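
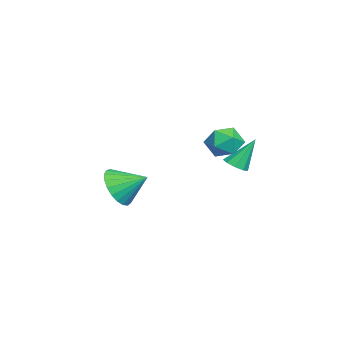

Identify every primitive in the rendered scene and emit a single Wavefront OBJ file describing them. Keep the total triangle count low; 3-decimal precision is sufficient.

v 1.823 1.644 -0.511
v 2.364 1.654 -0.411
v 1.577 2.376 0.751
v 2.264 1.959 -0.608
v 1.958 2.117 -0.759
v 1.589 2.054 -0.794
v 1.329 1.799 -0.697
v 1.301 1.472 -0.514
v 1.517 1.226 -0.329
v 1.877 1.175 -0.229
v 2.211 1.345 -0.262
v -0.814 -3.16 -2.909
v -0.172 -3.617 -2.277
v -0.626 -1.96 -2.231
v 0.084 -3.485 -2.583
v 0.186 -3.297 -2.944
v 0.114 -3.085 -3.3
v -0.118 -2.886 -3.587
v -0.471 -2.734 -3.758
v -0.883 -2.656 -3.781
v -1.283 -2.665 -3.654
v -1.602 -2.759 -3.398
v -1.785 -2.923 -3.057
v -1.8 -3.127 -2.69
v -1.645 -3.338 -2.362
v -1.346 -3.517 -2.127
v -0.955 -3.634 -2.028
v -0.54 -3.67 -2.081
v 3.716 1.686 0.785
v 4.469 1.705 1.052
v 3.371 0.975 1.808
v 4.124 0.994 2.075
v 3.683 1.66 2.078
v 3.896 2.099 1.445
v 3.944 0.581 1.415
v 4.157 1.02 0.782
v 4.61 1.022 1.441
v 4.448 1.689 1.85
v 3.392 0.991 1.01
v 3.23 1.658 1.419
f 2 1 4
f 2 4 3
f 4 1 5
f 4 5 3
f 5 1 6
f 5 6 3
f 6 1 7
f 6 7 3
f 7 1 8
f 7 8 3
f 8 1 9
f 8 9 3
f 9 1 10
f 9 10 3
f 10 1 11
f 10 11 3
f 11 1 2
f 11 2 3
f 13 12 15
f 13 15 14
f 15 12 16
f 15 16 14
f 16 12 17
f 16 17 14
f 17 12 18
f 17 18 14
f 18 12 19
f 18 19 14
f 19 12 20
f 19 20 14
f 20 12 21
f 20 21 14
f 21 12 22
f 21 22 14
f 22 12 23
f 22 23 14
f 23 12 24
f 23 24 14
f 24 12 25
f 24 25 14
f 25 12 26
f 25 26 14
f 26 12 27
f 26 27 14
f 27 12 28
f 27 28 14
f 28 12 13
f 28 13 14
f 29 40 34
f 29 34 30
f 29 30 36
f 29 36 39
f 29 39 40
f 30 34 38
f 34 40 33
f 40 39 31
f 39 36 35
f 36 30 37
f 32 38 33
f 32 33 31
f 32 31 35
f 32 35 37
f 32 37 38
f 33 38 34
f 31 33 40
f 35 31 39
f 37 35 36
f 38 37 30



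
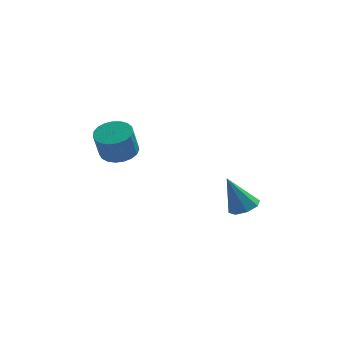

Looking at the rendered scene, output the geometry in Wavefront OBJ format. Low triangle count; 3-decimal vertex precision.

v 3.385 -3.756 -2.045
v 3.763 -3.122 -1.915
v 2.615 -3.644 -0.355
v 3.25 -3.027 -2.155
v 2.816 -3.359 -2.33
v 2.716 -3.925 -2.338
v 3.007 -4.391 -2.175
v 3.52 -4.486 -1.935
v 3.954 -4.153 -1.759
v 4.054 -3.588 -1.751
v -2.153 -1.384 0.015
v -1.349 -1.788 0.03
v -1.583 -2.201 1.4
v -2.387 -1.796 1.385
v -1.265 -1.443 0.149
v -1.499 -1.856 1.519
v -1.334 -1.088 0.244
v -1.568 -1.501 1.614
v -1.545 -0.784 0.299
v -1.779 -1.197 1.67
v -1.862 -0.583 0.306
v -2.095 -0.996 1.676
v -2.228 -0.521 0.262
v -2.462 -0.934 1.632
v -2.581 -0.608 0.175
v -2.815 -1.021 1.546
v -2.861 -0.83 0.061
v -3.095 -1.243 1.431
v -3.018 -1.146 -0.061
v -3.252 -1.559 1.309
v -3.026 -1.504 -0.17
v -3.259 -1.917 1.2
v -2.882 -1.841 -0.247
v -3.116 -2.254 1.123
v -2.613 -2.099 -0.279
v -2.847 -2.512 1.091
v -2.264 -2.233 -0.26
v -2.498 -2.646 1.11
v -1.896 -2.22 -0.193
v -2.13 -2.633 1.177
v -1.572 -2.063 -0.091
v -1.806 -2.476 1.279
f 2 1 4
f 2 4 3
f 4 1 5
f 4 5 3
f 5 1 6
f 5 6 3
f 6 1 7
f 6 7 3
f 7 1 8
f 7 8 3
f 8 1 9
f 8 9 3
f 9 1 10
f 9 10 3
f 10 1 2
f 10 2 3
f 12 11 15
f 12 15 13
f 13 15 16
f 13 16 14
f 15 11 17
f 15 17 16
f 16 17 18
f 16 18 14
f 17 11 19
f 17 19 18
f 18 19 20
f 18 20 14
f 19 11 21
f 19 21 20
f 20 21 22
f 20 22 14
f 21 11 23
f 21 23 22
f 22 23 24
f 22 24 14
f 23 11 25
f 23 25 24
f 24 25 26
f 24 26 14
f 25 11 27
f 25 27 26
f 26 27 28
f 26 28 14
f 27 11 29
f 27 29 28
f 28 29 30
f 28 30 14
f 29 11 31
f 29 31 30
f 30 31 32
f 30 32 14
f 31 11 33
f 31 33 32
f 32 33 34
f 32 34 14
f 33 11 35
f 33 35 34
f 34 35 36
f 34 36 14
f 35 11 37
f 35 37 36
f 36 37 38
f 36 38 14
f 37 11 39
f 37 39 38
f 38 39 40
f 38 40 14
f 39 11 41
f 39 41 40
f 40 41 42
f 40 42 14
f 41 11 12
f 41 12 42
f 42 12 13
f 42 13 14



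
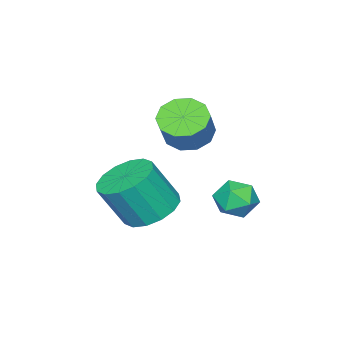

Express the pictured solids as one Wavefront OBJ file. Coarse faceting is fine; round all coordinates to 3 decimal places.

v 3.655 -0.832 -2.393
v 4.463 -1.363 -2.917
v 5.113 -2 -1.272
v 4.305 -1.468 -0.747
v 4.676 -0.848 -2.802
v 5.326 -1.484 -1.157
v 4.616 -0.328 -2.577
v 5.265 -0.965 -0.932
v 4.298 0.056 -2.303
v 4.948 -0.58 -0.658
v 3.808 0.203 -2.053
v 4.458 -0.433 -0.407
v 3.277 0.073 -1.894
v 3.927 -0.564 -0.248
v 2.847 -0.3 -1.868
v 3.497 -0.937 -0.223
v 2.634 -0.816 -1.983
v 3.284 -1.452 -0.338
v 2.695 -1.335 -2.208
v 3.344 -1.972 -0.563
v 3.012 -1.72 -2.482
v 3.662 -2.356 -0.837
v 3.502 -1.867 -2.733
v 4.152 -2.503 -1.087
v 4.033 -1.736 -2.892
v 4.683 -2.373 -1.246
v 2.395 -0.232 0.963
v 2.811 0.411 0.472
v 3.581 0.735 1.545
v 3.165 0.092 2.037
v 2.364 0.645 0.721
v 3.134 0.968 1.795
v 1.93 0.544 1.064
v 2.7 0.867 2.137
v 1.673 0.147 1.368
v 2.443 0.47 2.441
v 1.692 -0.395 1.517
v 2.462 -0.072 2.591
v 1.979 -0.875 1.455
v 2.749 -0.551 2.528
v 2.426 -1.108 1.205
v 3.196 -0.785 2.279
v 2.86 -1.007 0.863
v 3.63 -0.684 1.936
v 3.117 -0.61 0.559
v 3.887 -0.287 1.632
v 3.098 -0.068 0.409
v 3.868 0.255 1.483
v 2.146 2.488 -1.645
v 2.818 2.299 -2.133
v 2.462 1.441 -0.807
v 3.134 1.252 -1.295
v 3.131 1.968 -0.833
v 2.935 2.615 -1.351
v 2.345 1.125 -1.589
v 2.149 1.772 -2.107
v 2.941 1.457 -2.099
v 3.426 1.978 -1.632
v 1.854 1.762 -1.308
v 2.339 2.283 -0.841
f 2 1 5
f 2 5 3
f 3 5 6
f 3 6 4
f 5 1 7
f 5 7 6
f 6 7 8
f 6 8 4
f 7 1 9
f 7 9 8
f 8 9 10
f 8 10 4
f 9 1 11
f 9 11 10
f 10 11 12
f 10 12 4
f 11 1 13
f 11 13 12
f 12 13 14
f 12 14 4
f 13 1 15
f 13 15 14
f 14 15 16
f 14 16 4
f 15 1 17
f 15 17 16
f 16 17 18
f 16 18 4
f 17 1 19
f 17 19 18
f 18 19 20
f 18 20 4
f 19 1 21
f 19 21 20
f 20 21 22
f 20 22 4
f 21 1 23
f 21 23 22
f 22 23 24
f 22 24 4
f 23 1 25
f 23 25 24
f 24 25 26
f 24 26 4
f 25 1 2
f 25 2 26
f 26 2 3
f 26 3 4
f 28 27 31
f 28 31 29
f 29 31 32
f 29 32 30
f 31 27 33
f 31 33 32
f 32 33 34
f 32 34 30
f 33 27 35
f 33 35 34
f 34 35 36
f 34 36 30
f 35 27 37
f 35 37 36
f 36 37 38
f 36 38 30
f 37 27 39
f 37 39 38
f 38 39 40
f 38 40 30
f 39 27 41
f 39 41 40
f 40 41 42
f 40 42 30
f 41 27 43
f 41 43 42
f 42 43 44
f 42 44 30
f 43 27 45
f 43 45 44
f 44 45 46
f 44 46 30
f 45 27 47
f 45 47 46
f 46 47 48
f 46 48 30
f 47 27 28
f 47 28 48
f 48 28 29
f 48 29 30
f 49 60 54
f 49 54 50
f 49 50 56
f 49 56 59
f 49 59 60
f 50 54 58
f 54 60 53
f 60 59 51
f 59 56 55
f 56 50 57
f 52 58 53
f 52 53 51
f 52 51 55
f 52 55 57
f 52 57 58
f 53 58 54
f 51 53 60
f 55 51 59
f 57 55 56
f 58 57 50



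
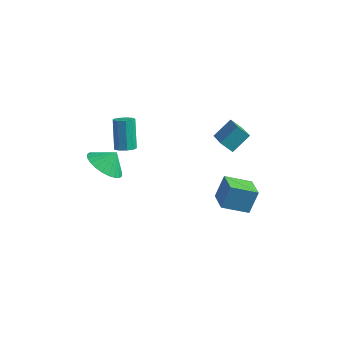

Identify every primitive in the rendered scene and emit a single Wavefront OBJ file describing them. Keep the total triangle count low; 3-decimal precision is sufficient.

v 2.578 0.773 -3.232
v 2.797 1.399 -2.033
v 3.808 1.483 -3.827
v 4.027 2.109 -2.628
v 3.373 -0.269 -2.832
v 3.592 0.357 -1.633
v 4.603 0.441 -3.427
v 4.822 1.067 -2.228
v -2.532 0.932 -1.56
v -2.226 0.55 -1.231
v -2.721 1.426 0.249
v -3.028 1.808 -0.08
v -1.991 0.861 -1.337
v -2.487 1.736 0.144
v -2.009 1.205 -1.546
v -2.505 2.081 -0.066
v -2.272 1.422 -1.763
v -2.768 2.297 -0.282
v -2.657 1.409 -1.884
v -3.153 2.285 -0.404
v -2.983 1.174 -1.854
v -3.479 2.049 -0.374
v -3.098 0.825 -1.686
v -3.594 1.701 -0.206
v -2.949 0.527 -1.46
v -3.444 1.402 0.021
v -2.604 0.418 -1.28
v -3.1 1.294 0.2
v 2.232 2.153 -0.181
v 2.762 3.078 0.581
v 1.407 3.18 -0.854
v 1.937 4.105 -0.093
v 2.863 2.275 -0.767
v 3.393 3.2 -0.006
v 2.038 3.302 -1.441
v 2.568 4.227 -0.679
v -1.863 -2.622 0.647
v -0.893 -2.906 0.295
v -1.437 -2.118 1.413
v -0.951 -2.546 0.092
v -1.148 -2.198 -0.028
v -1.454 -1.914 -0.044
v -1.822 -1.738 0.045
v -2.197 -1.697 0.225
v -2.52 -1.796 0.47
v -2.743 -2.021 0.742
v -2.832 -2.337 0.999
v -2.774 -2.697 1.203
v -2.577 -3.045 1.322
v -2.271 -3.329 1.339
v -1.903 -3.505 1.25
v -1.529 -3.546 1.069
v -1.205 -3.447 0.825
v -0.982 -3.222 0.553
f 2 4 1
f 5 2 1
f 1 4 3
f 3 5 1
f 2 8 4
f 6 2 5
f 6 8 2
f 4 8 3
f 7 5 3
f 3 8 7
f 7 6 5
f 8 6 7
f 10 9 13
f 10 13 11
f 11 13 14
f 11 14 12
f 13 9 15
f 13 15 14
f 14 15 16
f 14 16 12
f 15 9 17
f 15 17 16
f 16 17 18
f 16 18 12
f 17 9 19
f 17 19 18
f 18 19 20
f 18 20 12
f 19 9 21
f 19 21 20
f 20 21 22
f 20 22 12
f 21 9 23
f 21 23 22
f 22 23 24
f 22 24 12
f 23 9 25
f 23 25 24
f 24 25 26
f 24 26 12
f 25 9 27
f 25 27 26
f 26 27 28
f 26 28 12
f 27 9 10
f 27 10 28
f 28 10 11
f 28 11 12
f 30 32 29
f 33 30 29
f 29 32 31
f 31 33 29
f 30 36 32
f 34 30 33
f 34 36 30
f 32 36 31
f 35 33 31
f 31 36 35
f 35 34 33
f 36 34 35
f 38 37 40
f 38 40 39
f 40 37 41
f 40 41 39
f 41 37 42
f 41 42 39
f 42 37 43
f 42 43 39
f 43 37 44
f 43 44 39
f 44 37 45
f 44 45 39
f 45 37 46
f 45 46 39
f 46 37 47
f 46 47 39
f 47 37 48
f 47 48 39
f 48 37 49
f 48 49 39
f 49 37 50
f 49 50 39
f 50 37 51
f 50 51 39
f 51 37 52
f 51 52 39
f 52 37 53
f 52 53 39
f 53 37 54
f 53 54 39
f 54 37 38
f 54 38 39



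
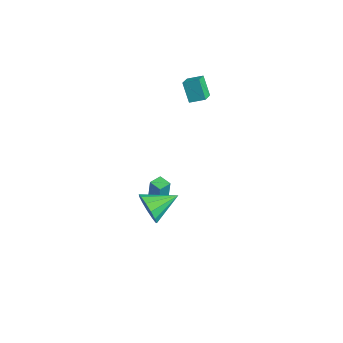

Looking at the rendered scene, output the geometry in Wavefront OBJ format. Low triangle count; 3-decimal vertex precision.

v -2.154 3.6 2.789
v -2.904 3.63 3.983
v -1.603 4.341 3.116
v -2.353 4.371 4.31
v -1.387 2.809 3.29
v -2.137 2.839 4.484
v -0.836 3.55 3.617
v -1.586 3.58 4.811
v -1.778 0.311 -4.357
v -1.571 0.32 -2.851
v -1.952 1.102 -4.337
v -1.744 1.111 -2.832
v -0.976 0.489 -4.468
v -0.768 0.498 -2.963
v -1.149 1.28 -4.449
v -0.942 1.289 -2.943
v 3.365 -2.807 0.2
v 3.862 -2.618 -0.694
v 3.635 -1.053 0.72
v 3.297 -2.502 -0.792
v 2.752 -2.483 -0.576
v 2.403 -2.567 -0.113
v 2.359 -2.727 0.449
v 2.634 -2.912 0.932
v 3.142 -3.065 1.182
v 3.72 -3.135 1.121
v 4.186 -3.102 0.766
v 4.391 -2.975 0.232
v 4.271 -2.794 -0.312
f 2 4 1
f 5 2 1
f 1 4 3
f 3 5 1
f 2 8 4
f 6 2 5
f 6 8 2
f 4 8 3
f 7 5 3
f 3 8 7
f 7 6 5
f 8 6 7
f 10 12 9
f 13 10 9
f 9 12 11
f 11 13 9
f 10 16 12
f 14 10 13
f 14 16 10
f 12 16 11
f 15 13 11
f 11 16 15
f 15 14 13
f 16 14 15
f 18 17 20
f 18 20 19
f 20 17 21
f 20 21 19
f 21 17 22
f 21 22 19
f 22 17 23
f 22 23 19
f 23 17 24
f 23 24 19
f 24 17 25
f 24 25 19
f 25 17 26
f 25 26 19
f 26 17 27
f 26 27 19
f 27 17 28
f 27 28 19
f 28 17 29
f 28 29 19
f 29 17 18
f 29 18 19



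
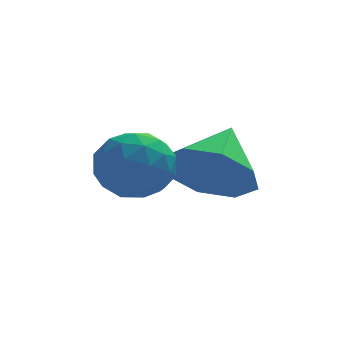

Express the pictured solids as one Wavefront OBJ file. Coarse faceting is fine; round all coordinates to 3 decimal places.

v 2.477 1.726 -0.602
v 3.047 2.062 -1.455
v 3.063 2.874 0.242
v 2.301 2.414 -1.415
v 1.657 2.364 -0.899
v 1.494 1.94 -0.209
v 1.906 1.391 0.252
v 2.652 1.038 0.212
v 3.296 1.089 -0.304
v 3.459 1.512 -0.995
v 0.351 1.331 0.493
v 1.203 1.204 0.768
v 0.597 0.476 -0.668
v 1.449 0.349 -0.393
v 0.765 -0.009 0.077
v 0.613 0.52 0.795
v 1.187 1.16 -0.695
v 1.035 1.689 0.023
v 1.72 1.098 0.033
v 1.459 0.376 0.51
v 0.341 1.304 -0.41
v 0.08 0.582 0.067
v 0.755 1.343 0.732
v 1.045 0.337 -0.632
v 0.642 0.127 -0.356
v 1.143 0.052 -0.195
v 0.408 0.941 0.748
v 0.909 0.866 0.91
v 0.652 0.153 0.504
v 0.891 0.814 -0.81
v 1.392 0.739 -0.648
v 0.657 1.628 0.295
v 1.158 1.553 0.456
v 1.148 1.527 -0.404
v 1.56 1.206 0.462
v 1.705 0.703 -0.221
v 1.551 1.18 -0.398
v 1.462 1.491 0.024
v 1.407 0.781 0.742
v 1.551 0.278 0.06
v 1.149 0.068 0.337
v 1.06 0.379 0.758
v 1.711 0.719 0.311
v 0.249 1.402 0.04
v 0.393 0.899 -0.642
v 0.74 1.301 -0.658
v 0.651 1.612 -0.237
v 0.095 0.977 0.321
v 0.24 0.474 -0.362
v 0.338 0.189 0.076
v 0.249 0.5 0.498
v 0.089 0.961 -0.211
f 2 1 4
f 2 4 3
f 4 1 5
f 4 5 3
f 5 1 6
f 5 6 3
f 6 1 7
f 6 7 3
f 7 1 8
f 7 8 3
f 8 1 9
f 8 9 3
f 9 1 10
f 9 10 3
f 10 1 2
f 10 2 3
f 11 48 27
f 48 22 51
f 27 51 16
f 48 51 27
f 11 27 23
f 27 16 28
f 23 28 12
f 27 28 23
f 11 23 32
f 23 12 33
f 32 33 18
f 23 33 32
f 11 32 44
f 32 18 47
f 44 47 21
f 32 47 44
f 11 44 48
f 44 21 52
f 48 52 22
f 44 52 48
f 12 28 39
f 28 16 42
f 39 42 20
f 28 42 39
f 16 51 29
f 51 22 50
f 29 50 15
f 51 50 29
f 22 52 49
f 52 21 45
f 49 45 13
f 52 45 49
f 21 47 46
f 47 18 34
f 46 34 17
f 47 34 46
f 18 33 38
f 33 12 35
f 38 35 19
f 33 35 38
f 14 40 26
f 40 20 41
f 26 41 15
f 40 41 26
f 14 26 24
f 26 15 25
f 24 25 13
f 26 25 24
f 14 24 31
f 24 13 30
f 31 30 17
f 24 30 31
f 14 31 36
f 31 17 37
f 36 37 19
f 31 37 36
f 14 36 40
f 36 19 43
f 40 43 20
f 36 43 40
f 15 41 29
f 41 20 42
f 29 42 16
f 41 42 29
f 13 25 49
f 25 15 50
f 49 50 22
f 25 50 49
f 17 30 46
f 30 13 45
f 46 45 21
f 30 45 46
f 19 37 38
f 37 17 34
f 38 34 18
f 37 34 38
f 20 43 39
f 43 19 35
f 39 35 12
f 43 35 39



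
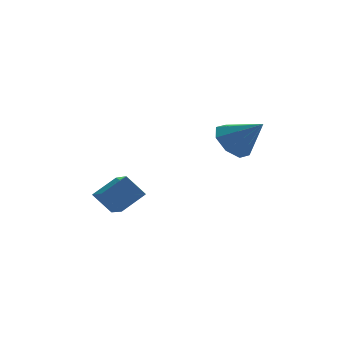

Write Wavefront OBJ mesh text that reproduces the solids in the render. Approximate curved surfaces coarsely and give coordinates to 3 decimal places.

v -2.094 0.094 -1.743
v -1.758 -1.19 -1.111
v -1.172 0.642 -1.121
v -0.836 -0.642 -0.489
v -1.384 -0.138 -2.591
v -1.048 -1.422 -1.959
v -0.462 0.41 -1.969
v -0.126 -0.874 -1.337
v 3.086 -0.92 1.332
v 3.759 -0.43 0.941
v 4.134 -1.5 2.408
v 3.429 -0.075 1.452
v 2.899 -0.216 1.893
v 2.478 -0.769 2.005
v 2.413 -1.411 1.723
v 2.743 -1.765 1.211
v 3.273 -1.625 0.77
v 3.694 -1.071 0.658
f 2 4 1
f 5 2 1
f 1 4 3
f 3 5 1
f 2 8 4
f 6 2 5
f 6 8 2
f 4 8 3
f 7 5 3
f 3 8 7
f 7 6 5
f 8 6 7
f 10 9 12
f 10 12 11
f 12 9 13
f 12 13 11
f 13 9 14
f 13 14 11
f 14 9 15
f 14 15 11
f 15 9 16
f 15 16 11
f 16 9 17
f 16 17 11
f 17 9 18
f 17 18 11
f 18 9 10
f 18 10 11



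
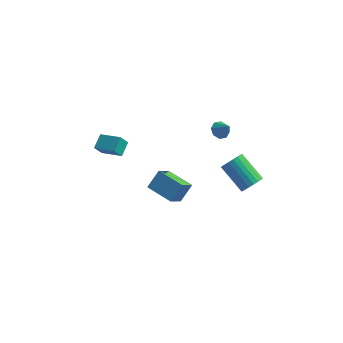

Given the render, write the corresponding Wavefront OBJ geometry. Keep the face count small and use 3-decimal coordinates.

v 4.173 -0.182 -4.233
v 4.709 0.166 -3.821
v 3.282 1.05 -2.715
v 2.747 0.702 -3.127
v 4.658 0.375 -4.053
v 3.231 1.259 -2.947
v 4.524 0.487 -4.316
v 3.097 1.371 -3.21
v 4.329 0.484 -4.565
v 2.902 1.368 -3.459
v 4.107 0.365 -4.756
v 2.68 1.249 -3.65
v 3.897 0.152 -4.857
v 2.47 1.036 -3.751
v 3.734 -0.119 -4.85
v 2.308 0.765 -3.744
v 3.648 -0.401 -4.736
v 2.221 0.483 -3.631
v 3.652 -0.645 -4.536
v 2.225 0.239 -3.43
v 3.746 -0.809 -4.283
v 2.32 0.075 -3.177
v 3.915 -0.865 -4.021
v 2.488 0.02 -2.915
v 4.128 -0.802 -3.796
v 2.701 0.082 -2.69
v 4.349 -0.633 -3.646
v 2.922 0.252 -2.541
v 4.539 -0.385 -3.598
v 3.112 0.499 -2.493
v 4.667 -0.103 -3.66
v 3.24 0.782 -2.554
v -1.146 -3.561 -2.26
v -0.674 -2.819 -1.357
v -0.818 -2.541 -3.267
v -0.347 -1.8 -2.364
v 0.367 -4.26 -2.476
v 0.838 -3.519 -1.573
v 0.694 -3.241 -3.483
v 1.166 -2.499 -2.58
v -4.84 -1.449 -1.629
v -3.519 -1.877 -1.149
v -4.713 -0.561 -1.189
v -3.391 -0.989 -0.708
v -4.489 -1.151 -2.332
v -3.167 -1.579 -1.851
v -4.361 -0.263 -1.891
v -3.04 -0.691 -1.411
v 1.933 1.189 -0.874
v 2.432 1.408 -1.148
v 2.547 0.851 -0.026
v 2.226 1.724 -0.873
v 1.849 1.727 -0.598
v 1.521 1.415 -0.485
v 1.434 0.97 -0.599
v 1.639 0.654 -0.874
v 2.017 0.651 -1.149
v 2.345 0.963 -1.263
f 2 1 5
f 2 5 3
f 3 5 6
f 3 6 4
f 5 1 7
f 5 7 6
f 6 7 8
f 6 8 4
f 7 1 9
f 7 9 8
f 8 9 10
f 8 10 4
f 9 1 11
f 9 11 10
f 10 11 12
f 10 12 4
f 11 1 13
f 11 13 12
f 12 13 14
f 12 14 4
f 13 1 15
f 13 15 14
f 14 15 16
f 14 16 4
f 15 1 17
f 15 17 16
f 16 17 18
f 16 18 4
f 17 1 19
f 17 19 18
f 18 19 20
f 18 20 4
f 19 1 21
f 19 21 20
f 20 21 22
f 20 22 4
f 21 1 23
f 21 23 22
f 22 23 24
f 22 24 4
f 23 1 25
f 23 25 24
f 24 25 26
f 24 26 4
f 25 1 27
f 25 27 26
f 26 27 28
f 26 28 4
f 27 1 29
f 27 29 28
f 28 29 30
f 28 30 4
f 29 1 31
f 29 31 30
f 30 31 32
f 30 32 4
f 31 1 2
f 31 2 32
f 32 2 3
f 32 3 4
f 34 36 33
f 37 34 33
f 33 36 35
f 35 37 33
f 34 40 36
f 38 34 37
f 38 40 34
f 36 40 35
f 39 37 35
f 35 40 39
f 39 38 37
f 40 38 39
f 42 44 41
f 45 42 41
f 41 44 43
f 43 45 41
f 42 48 44
f 46 42 45
f 46 48 42
f 44 48 43
f 47 45 43
f 43 48 47
f 47 46 45
f 48 46 47
f 50 49 52
f 50 52 51
f 52 49 53
f 52 53 51
f 53 49 54
f 53 54 51
f 54 49 55
f 54 55 51
f 55 49 56
f 55 56 51
f 56 49 57
f 56 57 51
f 57 49 58
f 57 58 51
f 58 49 50
f 58 50 51



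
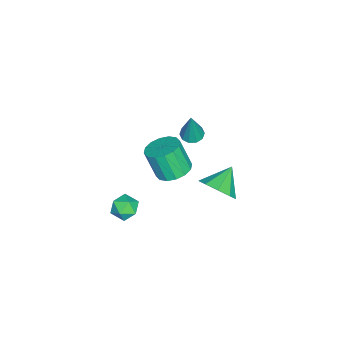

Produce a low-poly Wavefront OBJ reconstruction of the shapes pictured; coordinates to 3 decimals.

v -3.295 -0.509 1.858
v -2.696 -0.503 1.698
v -2.805 -0.431 3.702
v -2.817 -0.14 1.715
v -3.121 0.082 1.787
v -3.492 0.079 1.885
v -3.787 -0.149 1.973
v -3.894 -0.515 2.017
v -3.772 -0.878 2
v -3.468 -1.1 1.929
v -3.098 -1.096 1.83
v -2.803 -0.868 1.742
v -1.929 -3.056 -4.474
v -1.191 -3.437 -4.457
v -2.309 -3.743 -3.383
v -1.571 -4.124 -3.366
v -1.624 -3.314 -3.191
v -1.389 -2.889 -3.865
v -2.111 -4.291 -3.975
v -1.876 -3.866 -4.649
v -1.304 -4.2 -4.149
v -1.003 -3.597 -3.664
v -2.497 -3.583 -4.176
v -2.196 -2.98 -3.691
v -2.619 1.004 -1.774
v -1.933 1.234 -0.973
v -3.801 1.436 -0.886
v -2.034 1.83 -1.397
v -2.41 2.04 -1.998
v -2.883 1.765 -2.494
v -3.233 1.134 -2.653
v -3.296 0.443 -2.401
v -3.042 0.014 -1.856
v -2.59 0.049 -1.272
v -2.152 0.531 -0.924
v -3.087 -1.379 -1.347
v -2.266 -1.879 -1.475
v -2.431 -2.562 0.139
v -3.253 -2.061 0.267
v -2.122 -1.441 -1.275
v -2.287 -2.124 0.339
v -2.237 -0.987 -1.094
v -2.402 -1.67 0.52
v -2.579 -0.638 -0.981
v -2.744 -1.32 0.632
v -3.058 -0.487 -0.966
v -3.223 -1.17 0.647
v -3.545 -0.575 -1.053
v -3.71 -1.258 0.56
v -3.909 -0.878 -1.219
v -4.074 -1.561 0.395
v -4.053 -1.316 -1.419
v -4.218 -1.999 0.195
v -3.938 -1.77 -1.6
v -4.103 -2.453 0.014
v -3.596 -2.12 -1.712
v -3.761 -2.802 -0.099
v -3.117 -2.27 -1.727
v -3.282 -2.953 -0.114
v -2.63 -2.182 -1.64
v -2.795 -2.865 -0.027
f 2 1 4
f 2 4 3
f 4 1 5
f 4 5 3
f 5 1 6
f 5 6 3
f 6 1 7
f 6 7 3
f 7 1 8
f 7 8 3
f 8 1 9
f 8 9 3
f 9 1 10
f 9 10 3
f 10 1 11
f 10 11 3
f 11 1 12
f 11 12 3
f 12 1 2
f 12 2 3
f 13 24 18
f 13 18 14
f 13 14 20
f 13 20 23
f 13 23 24
f 14 18 22
f 18 24 17
f 24 23 15
f 23 20 19
f 20 14 21
f 16 22 17
f 16 17 15
f 16 15 19
f 16 19 21
f 16 21 22
f 17 22 18
f 15 17 24
f 19 15 23
f 21 19 20
f 22 21 14
f 26 25 28
f 26 28 27
f 28 25 29
f 28 29 27
f 29 25 30
f 29 30 27
f 30 25 31
f 30 31 27
f 31 25 32
f 31 32 27
f 32 25 33
f 32 33 27
f 33 25 34
f 33 34 27
f 34 25 35
f 34 35 27
f 35 25 26
f 35 26 27
f 37 36 40
f 37 40 38
f 38 40 41
f 38 41 39
f 40 36 42
f 40 42 41
f 41 42 43
f 41 43 39
f 42 36 44
f 42 44 43
f 43 44 45
f 43 45 39
f 44 36 46
f 44 46 45
f 45 46 47
f 45 47 39
f 46 36 48
f 46 48 47
f 47 48 49
f 47 49 39
f 48 36 50
f 48 50 49
f 49 50 51
f 49 51 39
f 50 36 52
f 50 52 51
f 51 52 53
f 51 53 39
f 52 36 54
f 52 54 53
f 53 54 55
f 53 55 39
f 54 36 56
f 54 56 55
f 55 56 57
f 55 57 39
f 56 36 58
f 56 58 57
f 57 58 59
f 57 59 39
f 58 36 60
f 58 60 59
f 59 60 61
f 59 61 39
f 60 36 37
f 60 37 61
f 61 37 38
f 61 38 39



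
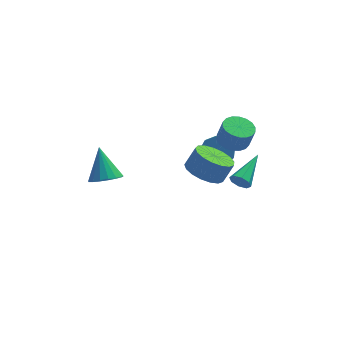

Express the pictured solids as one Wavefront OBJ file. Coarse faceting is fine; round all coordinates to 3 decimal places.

v 1.488 -3.437 0.707
v 2.041 -4.345 0.592
v 2.605 -4.132 1.617
v 2.052 -3.223 1.733
v 2.332 -3.994 0.359
v 2.896 -3.781 1.384
v 2.429 -3.516 0.205
v 2.994 -3.302 1.231
v 2.311 -3.019 0.167
v 2.876 -2.805 1.192
v 2.004 -2.618 0.252
v 2.569 -2.404 1.278
v 1.579 -2.404 0.442
v 2.144 -2.191 1.467
v 1.133 -2.427 0.692
v 1.698 -2.214 1.718
v 0.768 -2.682 0.946
v 1.333 -2.468 1.972
v 0.568 -3.109 1.145
v 1.133 -2.895 2.171
v 0.579 -3.611 1.244
v 1.143 -3.398 2.27
v 0.798 -4.074 1.22
v 1.362 -3.86 2.245
v 1.174 -4.39 1.078
v 1.739 -4.177 2.104
v 1.623 -4.488 0.852
v 2.188 -4.275 1.877
v 3.173 -4.053 0.293
v 3.493 -4.096 -0.201
v 4.327 -2.487 0.907
v 3.141 -3.817 -0.247
v 2.807 -3.677 0.023
v 2.688 -3.757 0.451
v 2.853 -4.011 0.786
v 3.205 -4.289 0.833
v 3.539 -4.429 0.563
v 3.658 -4.349 0.135
v -2.782 2.562 -4.683
v -2.219 3.207 -5.097
v -2.978 3.778 -3.057
v -2.637 3.323 -5.234
v -3.087 3.265 -5.245
v -3.468 3.046 -5.128
v -3.692 2.716 -4.908
v -3.707 2.351 -4.638
v -3.51 2.035 -4.377
v -3.146 1.839 -4.187
v -2.699 1.809 -4.111
v -2.271 1.952 -4.165
v -1.959 2.234 -4.339
v -1.837 2.592 -4.591
v -1.93 2.943 -4.865
v 3.662 0.891 -0.779
v 4.174 1.606 -0.801
v 4.451 1.444 0.377
v 3.938 0.729 0.399
v 3.825 1.752 -0.698
v 4.102 1.59 0.479
v 3.444 1.727 -0.612
v 3.721 1.565 0.565
v 3.106 1.537 -0.559
v 3.383 1.375 0.618
v 2.878 1.219 -0.549
v 3.155 1.057 0.628
v 2.805 0.836 -0.585
v 3.082 0.673 0.592
v 2.902 0.464 -0.659
v 3.179 0.301 0.518
v 3.149 0.176 -0.757
v 3.426 0.014 0.421
v 3.498 0.03 -0.859
v 3.775 -0.132 0.318
v 3.879 0.055 -0.945
v 4.156 -0.107 0.232
v 4.217 0.245 -0.998
v 4.494 0.083 0.179
v 4.445 0.563 -1.008
v 4.722 0.401 0.169
v 4.518 0.947 -0.972
v 4.795 0.784 0.205
v 4.421 1.319 -0.898
v 4.698 1.156 0.279
v 3.055 1.944 -2.49
v 3.851 1.559 -2.779
v 3.661 0.491 -1.878
v 2.865 0.876 -1.59
v 3.963 1.951 -2.29
v 3.773 0.883 -1.389
v 3.65 2.34 -1.895
v 3.46 1.272 -0.995
v 3.059 2.543 -1.779
v 2.869 1.475 -0.878
v 2.465 2.466 -1.996
v 2.276 1.398 -1.095
v 2.148 2.145 -2.444
v 1.958 1.077 -1.543
v 2.255 1.729 -2.913
v 2.065 0.661 -2.013
v 2.736 1.414 -3.185
v 2.546 0.346 -2.285
v 3.367 1.347 -3.132
v 3.177 0.279 -2.231
f 2 1 5
f 2 5 3
f 3 5 6
f 3 6 4
f 5 1 7
f 5 7 6
f 6 7 8
f 6 8 4
f 7 1 9
f 7 9 8
f 8 9 10
f 8 10 4
f 9 1 11
f 9 11 10
f 10 11 12
f 10 12 4
f 11 1 13
f 11 13 12
f 12 13 14
f 12 14 4
f 13 1 15
f 13 15 14
f 14 15 16
f 14 16 4
f 15 1 17
f 15 17 16
f 16 17 18
f 16 18 4
f 17 1 19
f 17 19 18
f 18 19 20
f 18 20 4
f 19 1 21
f 19 21 20
f 20 21 22
f 20 22 4
f 21 1 23
f 21 23 22
f 22 23 24
f 22 24 4
f 23 1 25
f 23 25 24
f 24 25 26
f 24 26 4
f 25 1 27
f 25 27 26
f 26 27 28
f 26 28 4
f 27 1 2
f 27 2 28
f 28 2 3
f 28 3 4
f 30 29 32
f 30 32 31
f 32 29 33
f 32 33 31
f 33 29 34
f 33 34 31
f 34 29 35
f 34 35 31
f 35 29 36
f 35 36 31
f 36 29 37
f 36 37 31
f 37 29 38
f 37 38 31
f 38 29 30
f 38 30 31
f 40 39 42
f 40 42 41
f 42 39 43
f 42 43 41
f 43 39 44
f 43 44 41
f 44 39 45
f 44 45 41
f 45 39 46
f 45 46 41
f 46 39 47
f 46 47 41
f 47 39 48
f 47 48 41
f 48 39 49
f 48 49 41
f 49 39 50
f 49 50 41
f 50 39 51
f 50 51 41
f 51 39 52
f 51 52 41
f 52 39 53
f 52 53 41
f 53 39 40
f 53 40 41
f 55 54 58
f 55 58 56
f 56 58 59
f 56 59 57
f 58 54 60
f 58 60 59
f 59 60 61
f 59 61 57
f 60 54 62
f 60 62 61
f 61 62 63
f 61 63 57
f 62 54 64
f 62 64 63
f 63 64 65
f 63 65 57
f 64 54 66
f 64 66 65
f 65 66 67
f 65 67 57
f 66 54 68
f 66 68 67
f 67 68 69
f 67 69 57
f 68 54 70
f 68 70 69
f 69 70 71
f 69 71 57
f 70 54 72
f 70 72 71
f 71 72 73
f 71 73 57
f 72 54 74
f 72 74 73
f 73 74 75
f 73 75 57
f 74 54 76
f 74 76 75
f 75 76 77
f 75 77 57
f 76 54 78
f 76 78 77
f 77 78 79
f 77 79 57
f 78 54 80
f 78 80 79
f 79 80 81
f 79 81 57
f 80 54 82
f 80 82 81
f 81 82 83
f 81 83 57
f 82 54 55
f 82 55 83
f 83 55 56
f 83 56 57
f 85 84 88
f 85 88 86
f 86 88 89
f 86 89 87
f 88 84 90
f 88 90 89
f 89 90 91
f 89 91 87
f 90 84 92
f 90 92 91
f 91 92 93
f 91 93 87
f 92 84 94
f 92 94 93
f 93 94 95
f 93 95 87
f 94 84 96
f 94 96 95
f 95 96 97
f 95 97 87
f 96 84 98
f 96 98 97
f 97 98 99
f 97 99 87
f 98 84 100
f 98 100 99
f 99 100 101
f 99 101 87
f 100 84 102
f 100 102 101
f 101 102 103
f 101 103 87
f 102 84 85
f 102 85 103
f 103 85 86
f 103 86 87



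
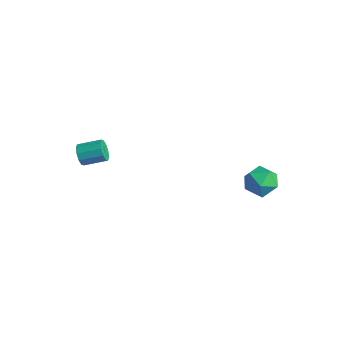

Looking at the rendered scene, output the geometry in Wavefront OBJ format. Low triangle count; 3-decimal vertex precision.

v 2.05 2.355 3.029
v 2.774 2.896 2.605
v 2.626 1.024 2.315
v 3.35 1.565 1.891
v 3.354 1.412 2.878
v 2.998 2.235 3.319
v 2.402 1.685 1.601
v 2.046 2.508 2.042
v 2.991 2.482 1.722
v 3.58 2.314 2.511
v 1.82 1.606 2.409
v 2.409 1.438 3.198
v -4.259 -4.176 2.638
v -3.88 -4.232 2.101
v -3.162 -3.239 2.504
v -3.541 -3.184 3.042
v -4.186 -3.976 2.014
v -3.468 -2.983 2.417
v -4.519 -3.797 2.166
v -3.801 -2.804 2.569
v -4.753 -3.762 2.498
v -4.035 -2.769 2.901
v -4.798 -3.886 2.884
v -4.08 -2.893 3.287
v -4.638 -4.121 3.176
v -3.92 -3.128 3.579
v -4.332 -4.377 3.263
v -3.614 -3.384 3.666
v -3.999 -4.556 3.111
v -3.281 -3.563 3.514
v -3.765 -4.591 2.779
v -3.047 -3.598 3.182
v -3.72 -4.467 2.393
v -3.002 -3.474 2.796
f 1 12 6
f 1 6 2
f 1 2 8
f 1 8 11
f 1 11 12
f 2 6 10
f 6 12 5
f 12 11 3
f 11 8 7
f 8 2 9
f 4 10 5
f 4 5 3
f 4 3 7
f 4 7 9
f 4 9 10
f 5 10 6
f 3 5 12
f 7 3 11
f 9 7 8
f 10 9 2
f 14 13 17
f 14 17 15
f 15 17 18
f 15 18 16
f 17 13 19
f 17 19 18
f 18 19 20
f 18 20 16
f 19 13 21
f 19 21 20
f 20 21 22
f 20 22 16
f 21 13 23
f 21 23 22
f 22 23 24
f 22 24 16
f 23 13 25
f 23 25 24
f 24 25 26
f 24 26 16
f 25 13 27
f 25 27 26
f 26 27 28
f 26 28 16
f 27 13 29
f 27 29 28
f 28 29 30
f 28 30 16
f 29 13 31
f 29 31 30
f 30 31 32
f 30 32 16
f 31 13 33
f 31 33 32
f 32 33 34
f 32 34 16
f 33 13 14
f 33 14 34
f 34 14 15
f 34 15 16



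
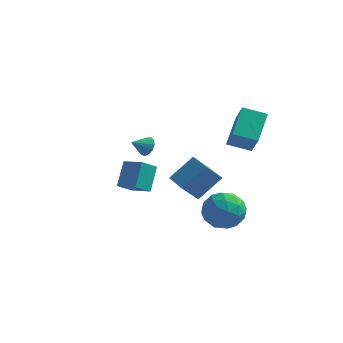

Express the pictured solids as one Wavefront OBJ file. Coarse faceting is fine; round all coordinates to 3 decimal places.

v 1.238 -1.625 -0.382
v 0.617 -2.22 0.579
v 2.107 -0.651 0.783
v 1.486 -1.246 1.744
v 2.314 -2.654 -0.324
v 1.693 -3.249 0.637
v 3.183 -1.68 0.841
v 2.562 -2.275 1.802
v 2.147 1.633 1.322
v 2.07 3.221 2.435
v 3.394 1.97 0.929
v 3.316 3.558 2.041
v 2.804 0.742 2.639
v 2.726 2.33 3.751
v 4.05 1.079 2.245
v 3.973 2.667 3.358
v -1.933 1.015 0.633
v -1.575 1.093 1.145
v -2.527 0.365 1.147
v -1.83 1.34 1.163
v -2.117 1.483 1.012
v -2.346 1.478 0.741
v -2.444 1.326 0.436
v -2.38 1.076 0.193
v -2.173 0.806 0.09
v -1.891 0.602 0.159
v -1.622 0.53 0.379
v -1.451 0.612 0.679
v -1.434 0.822 0.965
v 2.199 2.097 -2.704
v 2.814 1.171 -2.152
v 1.766 0.889 -4.248
v 2.381 -0.037 -3.696
v 1.311 0.371 -3.217
v 1.579 1.117 -2.262
v 3.001 0.943 -4.138
v 3.269 1.689 -3.183
v 3.309 0.458 -3.038
v 2.265 0.104 -2.469
v 2.315 1.956 -3.931
v 1.271 1.602 -3.362
v 2.544 1.74 -2.292
v 2.036 0.32 -4.108
v 1.407 0.56 -3.826
v 1.768 0.015 -3.501
v 1.819 1.708 -2.357
v 2.18 1.164 -2.033
v 1.297 0.694 -2.659
v 2.4 0.896 -4.367
v 2.761 0.352 -4.043
v 2.812 2.045 -2.899
v 3.173 1.5 -2.574
v 3.283 1.366 -3.741
v 3.197 0.776 -2.489
v 2.942 0.067 -3.396
v 3.307 0.642 -3.656
v 3.464 1.081 -3.095
v 2.583 0.569 -2.154
v 2.329 -0.141 -3.062
v 1.7 0.098 -2.78
v 1.857 0.537 -2.219
v 2.874 0.149 -2.675
v 2.251 2.201 -3.338
v 1.997 1.491 -4.246
v 2.723 1.523 -4.181
v 2.88 1.962 -3.62
v 1.638 1.993 -3.004
v 1.383 1.284 -3.911
v 1.116 0.979 -3.305
v 1.273 1.418 -2.744
v 1.706 1.911 -3.725
v -4.386 2.691 -3.733
v -4.467 3.789 -2.437
v -3.91 3.58 -4.455
v -3.992 4.677 -3.16
v -3.168 2.343 -3.36
v -3.25 3.44 -2.065
v -2.693 3.231 -4.083
v -2.774 4.329 -2.787
f 2 4 1
f 5 2 1
f 1 4 3
f 3 5 1
f 2 8 4
f 6 2 5
f 6 8 2
f 4 8 3
f 7 5 3
f 3 8 7
f 7 6 5
f 8 6 7
f 10 12 9
f 13 10 9
f 9 12 11
f 11 13 9
f 10 16 12
f 14 10 13
f 14 16 10
f 12 16 11
f 15 13 11
f 11 16 15
f 15 14 13
f 16 14 15
f 18 17 20
f 18 20 19
f 20 17 21
f 20 21 19
f 21 17 22
f 21 22 19
f 22 17 23
f 22 23 19
f 23 17 24
f 23 24 19
f 24 17 25
f 24 25 19
f 25 17 26
f 25 26 19
f 26 17 27
f 26 27 19
f 27 17 28
f 27 28 19
f 28 17 29
f 28 29 19
f 29 17 18
f 29 18 19
f 30 67 46
f 67 41 70
f 46 70 35
f 67 70 46
f 30 46 42
f 46 35 47
f 42 47 31
f 46 47 42
f 30 42 51
f 42 31 52
f 51 52 37
f 42 52 51
f 30 51 63
f 51 37 66
f 63 66 40
f 51 66 63
f 30 63 67
f 63 40 71
f 67 71 41
f 63 71 67
f 31 47 58
f 47 35 61
f 58 61 39
f 47 61 58
f 35 70 48
f 70 41 69
f 48 69 34
f 70 69 48
f 41 71 68
f 71 40 64
f 68 64 32
f 71 64 68
f 40 66 65
f 66 37 53
f 65 53 36
f 66 53 65
f 37 52 57
f 52 31 54
f 57 54 38
f 52 54 57
f 33 59 45
f 59 39 60
f 45 60 34
f 59 60 45
f 33 45 43
f 45 34 44
f 43 44 32
f 45 44 43
f 33 43 50
f 43 32 49
f 50 49 36
f 43 49 50
f 33 50 55
f 50 36 56
f 55 56 38
f 50 56 55
f 33 55 59
f 55 38 62
f 59 62 39
f 55 62 59
f 34 60 48
f 60 39 61
f 48 61 35
f 60 61 48
f 32 44 68
f 44 34 69
f 68 69 41
f 44 69 68
f 36 49 65
f 49 32 64
f 65 64 40
f 49 64 65
f 38 56 57
f 56 36 53
f 57 53 37
f 56 53 57
f 39 62 58
f 62 38 54
f 58 54 31
f 62 54 58
f 73 75 72
f 76 73 72
f 72 75 74
f 74 76 72
f 73 79 75
f 77 73 76
f 77 79 73
f 75 79 74
f 78 76 74
f 74 79 78
f 78 77 76
f 79 77 78



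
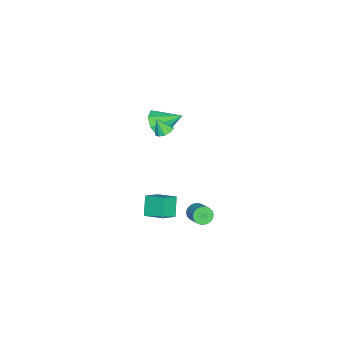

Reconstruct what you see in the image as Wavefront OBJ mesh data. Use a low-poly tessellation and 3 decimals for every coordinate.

v -1.422 -3.367 0.857
v -1.128 -2.927 1.094
v -1.458 -3.833 1.763
v -1.478 -2.853 1.119
v -1.806 -2.974 1.043
v -1.988 -3.246 0.897
v -1.954 -3.564 0.734
v -1.716 -3.807 0.619
v -1.367 -3.881 0.594
v -1.038 -3.76 0.67
v -0.856 -3.488 0.817
v -0.891 -3.17 0.979
v -3.766 -4.512 -0.831
v -2.888 -4.256 -1.085
v -3.914 -3.068 0.111
v -3.393 -4.008 -1.545
v -4.118 -4.055 -1.586
v -4.636 -4.369 -1.185
v -4.645 -4.767 -0.577
v -4.139 -5.016 -0.117
v -3.415 -4.969 -0.076
v -2.896 -4.654 -0.477
v 2.672 -2.463 -0.826
v 3.538 -2.889 -0.238
v 2.96 -1.316 -0.419
v 3.826 -1.742 0.169
v 3.434 -2.298 -1.829
v 4.3 -2.724 -1.241
v 3.722 -1.151 -1.422
v 4.588 -1.577 -0.834
v 1.586 -0.604 -2.926
v 1.934 -1.077 -2.878
v 2.682 -0.47 -2.306
v 2.334 0.004 -2.354
v 2.01 -0.985 -3.075
v 2.758 -0.378 -2.503
v 2.022 -0.835 -3.249
v 2.769 -0.228 -2.677
v 1.967 -0.65 -3.374
v 2.714 -0.043 -2.802
v 1.854 -0.458 -3.431
v 2.602 0.149 -2.859
v 1.7 -0.287 -3.411
v 2.448 0.32 -2.839
v 1.529 -0.165 -3.317
v 2.277 0.442 -2.745
v 1.367 -0.11 -3.163
v 2.115 0.497 -2.591
v 1.238 -0.13 -2.974
v 1.986 0.477 -2.402
v 1.162 -0.222 -2.777
v 1.91 0.385 -2.205
v 1.151 -0.372 -2.603
v 1.898 0.235 -2.031
v 1.206 -0.557 -2.478
v 1.953 0.05 -1.906
v 1.318 -0.749 -2.421
v 2.066 -0.142 -1.849
v 1.472 -0.92 -2.441
v 2.22 -0.313 -1.869
v 1.643 -1.042 -2.535
v 2.391 -0.435 -1.963
v 1.805 -1.097 -2.689
v 2.553 -0.49 -2.117
f 2 1 4
f 2 4 3
f 4 1 5
f 4 5 3
f 5 1 6
f 5 6 3
f 6 1 7
f 6 7 3
f 7 1 8
f 7 8 3
f 8 1 9
f 8 9 3
f 9 1 10
f 9 10 3
f 10 1 11
f 10 11 3
f 11 1 12
f 11 12 3
f 12 1 2
f 12 2 3
f 14 13 16
f 14 16 15
f 16 13 17
f 16 17 15
f 17 13 18
f 17 18 15
f 18 13 19
f 18 19 15
f 19 13 20
f 19 20 15
f 20 13 21
f 20 21 15
f 21 13 22
f 21 22 15
f 22 13 14
f 22 14 15
f 24 26 23
f 27 24 23
f 23 26 25
f 25 27 23
f 24 30 26
f 28 24 27
f 28 30 24
f 26 30 25
f 29 27 25
f 25 30 29
f 29 28 27
f 30 28 29
f 32 31 35
f 32 35 33
f 33 35 36
f 33 36 34
f 35 31 37
f 35 37 36
f 36 37 38
f 36 38 34
f 37 31 39
f 37 39 38
f 38 39 40
f 38 40 34
f 39 31 41
f 39 41 40
f 40 41 42
f 40 42 34
f 41 31 43
f 41 43 42
f 42 43 44
f 42 44 34
f 43 31 45
f 43 45 44
f 44 45 46
f 44 46 34
f 45 31 47
f 45 47 46
f 46 47 48
f 46 48 34
f 47 31 49
f 47 49 48
f 48 49 50
f 48 50 34
f 49 31 51
f 49 51 50
f 50 51 52
f 50 52 34
f 51 31 53
f 51 53 52
f 52 53 54
f 52 54 34
f 53 31 55
f 53 55 54
f 54 55 56
f 54 56 34
f 55 31 57
f 55 57 56
f 56 57 58
f 56 58 34
f 57 31 59
f 57 59 58
f 58 59 60
f 58 60 34
f 59 31 61
f 59 61 60
f 60 61 62
f 60 62 34
f 61 31 63
f 61 63 62
f 62 63 64
f 62 64 34
f 63 31 32
f 63 32 64
f 64 32 33
f 64 33 34



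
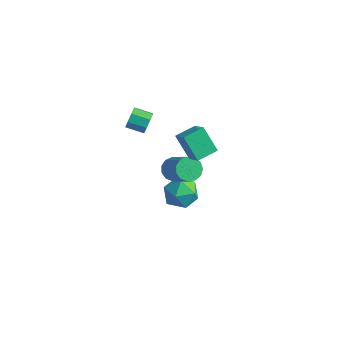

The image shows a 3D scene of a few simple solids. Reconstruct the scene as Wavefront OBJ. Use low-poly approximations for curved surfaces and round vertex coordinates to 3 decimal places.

v 2.249 -1.495 3.153
v 3.241 -1.888 3.929
v 2.541 -0.283 3.392
v 3.534 -0.675 4.168
v 3.286 -1.485 1.832
v 4.279 -1.877 2.608
v 3.579 -0.272 2.071
v 4.571 -0.665 2.847
v 0.831 -2.088 3.728
v 1.146 -2.265 4.339
v 0.264 -2.788 4.643
v -0.051 -2.612 4.032
v 0.878 -1.794 4.372
v -0.004 -2.317 4.676
v 0.582 -1.495 4.028
v -0.3 -2.018 4.332
v 0.433 -1.544 3.508
v -0.45 -2.067 3.812
v 0.516 -1.912 3.117
v -0.366 -2.435 3.421
v 0.784 -2.383 3.084
v -0.098 -2.906 3.388
v 1.08 -2.682 3.428
v 0.198 -3.205 3.732
v 1.23 -2.633 3.948
v 0.347 -3.156 4.252
v 0.875 -0.14 -1.646
v 1.392 -0.209 -2.252
v 2.982 -0.689 -0.84
v 2.465 -0.62 -0.234
v 1.407 0.222 -2.122
v 2.997 -0.258 -0.71
v 1.252 0.538 -1.84
v 2.842 0.058 -0.428
v 0.978 0.639 -1.497
v 2.568 0.159 -0.085
v 0.671 0.493 -1.201
v 2.261 0.013 0.211
v 0.429 0.146 -1.046
v 2.019 -0.335 0.365
v 0.328 -0.292 -1.082
v 1.918 -0.773 0.33
v 0.401 -0.682 -1.297
v 1.991 -1.162 0.115
v 0.625 -0.899 -1.622
v 2.215 -1.38 -0.211
v 0.928 -0.876 -1.956
v 2.518 -1.356 -0.544
v 1.214 -0.618 -2.19
v 2.804 -1.099 -0.779
v 0.612 0.247 -2.924
v 1.631 0.725 -2.918
v 1.289 -1.185 -3.822
v 2.308 -0.707 -3.816
v 1.857 -1.08 -2.856
v 1.438 -0.196 -2.301
v 1.482 -0.264 -4.439
v 1.063 0.62 -3.884
v 2.168 0.409 -3.855
v 2.4 -0.095 -2.876
v 0.52 -0.365 -3.864
v 0.752 -0.869 -2.885
f 2 4 1
f 5 2 1
f 1 4 3
f 3 5 1
f 2 8 4
f 6 2 5
f 6 8 2
f 4 8 3
f 7 5 3
f 3 8 7
f 7 6 5
f 8 6 7
f 10 9 13
f 10 13 11
f 11 13 14
f 11 14 12
f 13 9 15
f 13 15 14
f 14 15 16
f 14 16 12
f 15 9 17
f 15 17 16
f 16 17 18
f 16 18 12
f 17 9 19
f 17 19 18
f 18 19 20
f 18 20 12
f 19 9 21
f 19 21 20
f 20 21 22
f 20 22 12
f 21 9 23
f 21 23 22
f 22 23 24
f 22 24 12
f 23 9 25
f 23 25 24
f 24 25 26
f 24 26 12
f 25 9 10
f 25 10 26
f 26 10 11
f 26 11 12
f 28 27 31
f 28 31 29
f 29 31 32
f 29 32 30
f 31 27 33
f 31 33 32
f 32 33 34
f 32 34 30
f 33 27 35
f 33 35 34
f 34 35 36
f 34 36 30
f 35 27 37
f 35 37 36
f 36 37 38
f 36 38 30
f 37 27 39
f 37 39 38
f 38 39 40
f 38 40 30
f 39 27 41
f 39 41 40
f 40 41 42
f 40 42 30
f 41 27 43
f 41 43 42
f 42 43 44
f 42 44 30
f 43 27 45
f 43 45 44
f 44 45 46
f 44 46 30
f 45 27 47
f 45 47 46
f 46 47 48
f 46 48 30
f 47 27 49
f 47 49 48
f 48 49 50
f 48 50 30
f 49 27 28
f 49 28 50
f 50 28 29
f 50 29 30
f 51 62 56
f 51 56 52
f 51 52 58
f 51 58 61
f 51 61 62
f 52 56 60
f 56 62 55
f 62 61 53
f 61 58 57
f 58 52 59
f 54 60 55
f 54 55 53
f 54 53 57
f 54 57 59
f 54 59 60
f 55 60 56
f 53 55 62
f 57 53 61
f 59 57 58
f 60 59 52



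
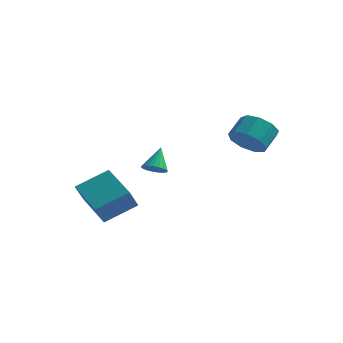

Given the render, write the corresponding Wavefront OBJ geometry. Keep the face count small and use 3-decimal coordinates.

v -2.013 -3.318 -3.929
v -2.054 -4.114 -2.803
v -3.621 -2.188 -3.189
v -3.662 -2.985 -2.063
v -0.818 -2.175 -3.077
v -0.859 -2.972 -1.951
v -2.426 -1.046 -2.337
v -2.467 -1.842 -1.211
v -1.172 0.387 -1.778
v -0.523 0.382 -1.74
v -1.228 1.273 -0.682
v -0.568 0.588 -1.909
v -0.717 0.759 -2.055
v -0.945 0.866 -2.154
v -1.212 0.89 -2.187
v -1.472 0.827 -2.149
v -1.68 0.688 -2.048
v -1.801 0.497 -1.899
v -1.812 0.287 -1.73
v -1.713 0.094 -1.569
v -1.52 -0.048 -1.444
v -1.267 -0.115 -1.376
v -0.998 -0.095 -1.378
v -0.758 0.008 -1.45
v -0.59 0.177 -1.578
v 2.858 2.089 0.028
v 3.595 2.415 -0.614
v 3.819 3.416 0.15
v 3.082 3.091 0.792
v 2.974 2.694 -0.798
v 3.198 3.695 -0.033
v 2.3 2.69 -0.596
v 2.524 3.692 0.169
v 1.886 2.405 -0.101
v 2.11 3.407 0.664
v 1.927 1.972 0.453
v 2.151 2.974 1.218
v 2.404 1.594 0.809
v 2.628 2.596 1.573
v 3.093 1.448 0.798
v 3.317 2.449 1.563
v 3.672 1.601 0.428
v 3.896 2.603 1.193
v 3.87 1.983 -0.13
v 4.094 2.985 0.635
f 2 4 1
f 5 2 1
f 1 4 3
f 3 5 1
f 2 8 4
f 6 2 5
f 6 8 2
f 4 8 3
f 7 5 3
f 3 8 7
f 7 6 5
f 8 6 7
f 10 9 12
f 10 12 11
f 12 9 13
f 12 13 11
f 13 9 14
f 13 14 11
f 14 9 15
f 14 15 11
f 15 9 16
f 15 16 11
f 16 9 17
f 16 17 11
f 17 9 18
f 17 18 11
f 18 9 19
f 18 19 11
f 19 9 20
f 19 20 11
f 20 9 21
f 20 21 11
f 21 9 22
f 21 22 11
f 22 9 23
f 22 23 11
f 23 9 24
f 23 24 11
f 24 9 25
f 24 25 11
f 25 9 10
f 25 10 11
f 27 26 30
f 27 30 28
f 28 30 31
f 28 31 29
f 30 26 32
f 30 32 31
f 31 32 33
f 31 33 29
f 32 26 34
f 32 34 33
f 33 34 35
f 33 35 29
f 34 26 36
f 34 36 35
f 35 36 37
f 35 37 29
f 36 26 38
f 36 38 37
f 37 38 39
f 37 39 29
f 38 26 40
f 38 40 39
f 39 40 41
f 39 41 29
f 40 26 42
f 40 42 41
f 41 42 43
f 41 43 29
f 42 26 44
f 42 44 43
f 43 44 45
f 43 45 29
f 44 26 27
f 44 27 45
f 45 27 28
f 45 28 29



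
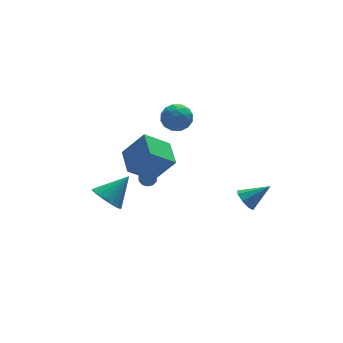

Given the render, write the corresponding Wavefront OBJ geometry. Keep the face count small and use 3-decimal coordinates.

v -0.506 3.922 -3.44
v -0.089 3.679 -3.605
v -0.437 2.675 -3.005
v -0.854 2.918 -2.84
v -0.019 3.818 -3.331
v -0.367 2.815 -2.731
v -0.134 3.997 -3.099
v -0.482 2.994 -2.499
v -0.392 4.147 -2.997
v -0.74 3.144 -2.397
v -0.693 4.211 -3.065
v -1.041 3.208 -2.464
v -0.923 4.165 -3.275
v -1.271 3.161 -2.675
v -0.993 4.025 -3.549
v -1.341 3.022 -2.949
v -0.878 3.846 -3.781
v -1.226 2.843 -3.181
v -0.62 3.696 -3.883
v -0.968 2.693 -3.283
v -0.319 3.632 -3.816
v -0.667 2.629 -3.215
v 2.122 -3.582 -0.643
v 2.496 -3.1 -1.043
v 3.418 -3.818 0.283
v 2.231 -2.861 -0.613
v 1.903 -3.045 -0.2
v 1.703 -3.544 -0.047
v 1.748 -4.065 -0.243
v 2.013 -4.304 -0.674
v 2.342 -4.119 -1.086
v 2.542 -3.621 -1.24
v -2.68 -2.942 1.822
v -4.047 -2.899 2.864
v -2.409 -1.362 2.112
v -3.776 -1.319 3.155
v -1.624 -3.381 3.225
v -2.991 -3.338 4.268
v -1.353 -1.801 3.516
v -2.72 -1.758 4.558
v -0.141 2.604 2.546
v 0.26 3.228 1.958
v 1.04 1.652 2.342
v 1.441 2.276 1.754
v 1.378 2.469 2.678
v 0.648 3.058 2.804
v 0.652 1.822 1.496
v -0.078 2.411 1.622
v 0.75 2.745 1.309
v 1.199 3.145 2.04
v 0.101 1.735 2.26
v 0.55 2.135 2.991
v -0.044 3 2.27
v 1.344 1.88 2.03
v 1.307 1.994 2.573
v 1.543 2.36 2.228
v 0.184 2.9 2.767
v 0.42 3.266 2.422
v 1.077 2.82 2.845
v 0.88 1.614 1.878
v 1.116 1.98 1.533
v -0.243 2.52 2.072
v -0.007 2.886 1.727
v 0.223 2.06 1.455
v 0.48 3.082 1.543
v 1.174 2.522 1.423
v 0.71 2.256 1.271
v 0.281 2.602 1.345
v 0.744 3.317 1.973
v 1.438 2.757 1.853
v 1.401 2.871 2.396
v 0.972 3.217 2.47
v 1.032 3.033 1.591
v -0.138 2.123 2.447
v 0.556 1.563 2.327
v 0.328 1.663 1.83
v -0.101 2.009 1.904
v 0.126 2.358 2.877
v 0.82 1.798 2.757
v 1.019 2.278 2.955
v 0.59 2.624 3.029
v 0.268 1.847 2.709
v -3.405 2.489 -3.506
v -2.812 2.874 -4.269
v -1.975 2.811 -2.234
v -3.035 3.248 -4.113
v -3.331 3.472 -3.837
v -3.642 3.501 -3.495
v -3.906 3.33 -3.156
v -4.07 2.992 -2.885
v -4.103 2.555 -2.738
v -3.997 2.104 -2.743
v -3.774 1.73 -2.899
v -3.478 1.506 -3.175
v -3.167 1.476 -3.516
v -2.903 1.648 -3.856
v -2.739 1.986 -4.126
v -2.706 2.423 -4.274
f 2 1 5
f 2 5 3
f 3 5 6
f 3 6 4
f 5 1 7
f 5 7 6
f 6 7 8
f 6 8 4
f 7 1 9
f 7 9 8
f 8 9 10
f 8 10 4
f 9 1 11
f 9 11 10
f 10 11 12
f 10 12 4
f 11 1 13
f 11 13 12
f 12 13 14
f 12 14 4
f 13 1 15
f 13 15 14
f 14 15 16
f 14 16 4
f 15 1 17
f 15 17 16
f 16 17 18
f 16 18 4
f 17 1 19
f 17 19 18
f 18 19 20
f 18 20 4
f 19 1 21
f 19 21 20
f 20 21 22
f 20 22 4
f 21 1 2
f 21 2 22
f 22 2 3
f 22 3 4
f 24 23 26
f 24 26 25
f 26 23 27
f 26 27 25
f 27 23 28
f 27 28 25
f 28 23 29
f 28 29 25
f 29 23 30
f 29 30 25
f 30 23 31
f 30 31 25
f 31 23 32
f 31 32 25
f 32 23 24
f 32 24 25
f 34 36 33
f 37 34 33
f 33 36 35
f 35 37 33
f 34 40 36
f 38 34 37
f 38 40 34
f 36 40 35
f 39 37 35
f 35 40 39
f 39 38 37
f 40 38 39
f 41 78 57
f 78 52 81
f 57 81 46
f 78 81 57
f 41 57 53
f 57 46 58
f 53 58 42
f 57 58 53
f 41 53 62
f 53 42 63
f 62 63 48
f 53 63 62
f 41 62 74
f 62 48 77
f 74 77 51
f 62 77 74
f 41 74 78
f 74 51 82
f 78 82 52
f 74 82 78
f 42 58 69
f 58 46 72
f 69 72 50
f 58 72 69
f 46 81 59
f 81 52 80
f 59 80 45
f 81 80 59
f 52 82 79
f 82 51 75
f 79 75 43
f 82 75 79
f 51 77 76
f 77 48 64
f 76 64 47
f 77 64 76
f 48 63 68
f 63 42 65
f 68 65 49
f 63 65 68
f 44 70 56
f 70 50 71
f 56 71 45
f 70 71 56
f 44 56 54
f 56 45 55
f 54 55 43
f 56 55 54
f 44 54 61
f 54 43 60
f 61 60 47
f 54 60 61
f 44 61 66
f 61 47 67
f 66 67 49
f 61 67 66
f 44 66 70
f 66 49 73
f 70 73 50
f 66 73 70
f 45 71 59
f 71 50 72
f 59 72 46
f 71 72 59
f 43 55 79
f 55 45 80
f 79 80 52
f 55 80 79
f 47 60 76
f 60 43 75
f 76 75 51
f 60 75 76
f 49 67 68
f 67 47 64
f 68 64 48
f 67 64 68
f 50 73 69
f 73 49 65
f 69 65 42
f 73 65 69
f 84 83 86
f 84 86 85
f 86 83 87
f 86 87 85
f 87 83 88
f 87 88 85
f 88 83 89
f 88 89 85
f 89 83 90
f 89 90 85
f 90 83 91
f 90 91 85
f 91 83 92
f 91 92 85
f 92 83 93
f 92 93 85
f 93 83 94
f 93 94 85
f 94 83 95
f 94 95 85
f 95 83 96
f 95 96 85
f 96 83 97
f 96 97 85
f 97 83 98
f 97 98 85
f 98 83 84
f 98 84 85



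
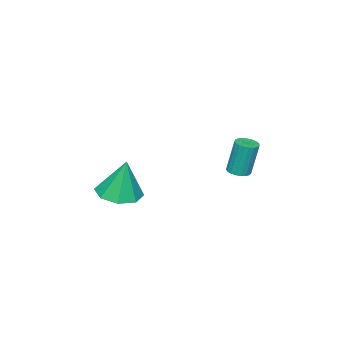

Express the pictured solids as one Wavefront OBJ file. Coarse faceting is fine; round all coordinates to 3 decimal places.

v 3.32 -0.668 -3.138
v 4.175 -0.072 -3.267
v 3.32 -0.252 -1.222
v 3.494 0.344 -3.357
v 2.711 0.168 -3.319
v 2.285 -0.499 -3.175
v 2.466 -1.264 -3.009
v 3.147 -1.68 -2.918
v 3.93 -1.503 -2.956
v 4.356 -0.837 -3.101
v -1.973 1.738 -3.373
v -1.457 1.928 -3.346
v -1.652 2.212 -1.62
v -2.167 2.022 -1.647
v -1.576 2.118 -3.391
v -1.771 2.402 -1.665
v -1.763 2.243 -3.432
v -1.958 2.527 -1.707
v -1.986 2.28 -3.464
v -2.181 2.564 -1.738
v -2.207 2.224 -3.479
v -2.402 2.508 -1.754
v -2.388 2.083 -3.477
v -2.583 2.368 -1.751
v -2.496 1.883 -3.456
v -2.691 2.167 -1.73
v -2.515 1.658 -3.421
v -2.709 1.942 -1.695
v -2.439 1.446 -3.378
v -2.634 1.731 -1.652
v -2.283 1.285 -3.333
v -2.478 1.57 -1.608
v -2.073 1.203 -3.296
v -2.268 1.487 -1.57
v -1.846 1.212 -3.272
v -2.04 1.497 -1.546
v -1.64 1.313 -3.265
v -1.835 1.597 -1.54
v -1.492 1.487 -3.277
v -1.687 1.771 -1.552
v -1.428 1.705 -3.306
v -1.623 1.989 -1.58
f 2 1 4
f 2 4 3
f 4 1 5
f 4 5 3
f 5 1 6
f 5 6 3
f 6 1 7
f 6 7 3
f 7 1 8
f 7 8 3
f 8 1 9
f 8 9 3
f 9 1 10
f 9 10 3
f 10 1 2
f 10 2 3
f 12 11 15
f 12 15 13
f 13 15 16
f 13 16 14
f 15 11 17
f 15 17 16
f 16 17 18
f 16 18 14
f 17 11 19
f 17 19 18
f 18 19 20
f 18 20 14
f 19 11 21
f 19 21 20
f 20 21 22
f 20 22 14
f 21 11 23
f 21 23 22
f 22 23 24
f 22 24 14
f 23 11 25
f 23 25 24
f 24 25 26
f 24 26 14
f 25 11 27
f 25 27 26
f 26 27 28
f 26 28 14
f 27 11 29
f 27 29 28
f 28 29 30
f 28 30 14
f 29 11 31
f 29 31 30
f 30 31 32
f 30 32 14
f 31 11 33
f 31 33 32
f 32 33 34
f 32 34 14
f 33 11 35
f 33 35 34
f 34 35 36
f 34 36 14
f 35 11 37
f 35 37 36
f 36 37 38
f 36 38 14
f 37 11 39
f 37 39 38
f 38 39 40
f 38 40 14
f 39 11 41
f 39 41 40
f 40 41 42
f 40 42 14
f 41 11 12
f 41 12 42
f 42 12 13
f 42 13 14



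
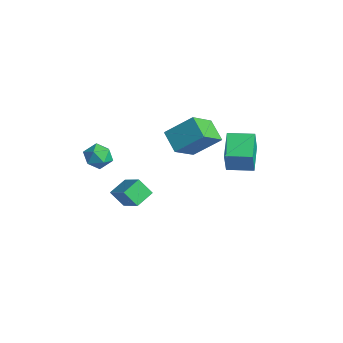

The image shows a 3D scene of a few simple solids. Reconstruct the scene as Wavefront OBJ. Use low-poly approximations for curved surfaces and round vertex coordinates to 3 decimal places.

v -1.244 1.804 1.864
v -0.546 0.242 3.047
v -0.403 3.183 3.19
v 0.295 1.621 4.373
v 0.085 1.779 1.047
v 0.783 0.217 2.23
v 0.926 3.158 2.373
v 1.624 1.596 3.556
v 0.787 -2.987 -0.109
v 0.414 -1.854 0.354
v -0.729 -3.101 -1.053
v -1.102 -1.968 -0.59
v 1.342 -2.412 -1.07
v 0.969 -1.279 -0.607
v -0.174 -2.526 -2.014
v -0.547 -1.393 -1.551
v -1.736 -3.659 2.107
v -1.182 -3.302 1.444
v -0.518 -4.158 2.856
v 0.036 -3.801 2.193
v -0.44 -3.231 2.762
v -1.193 -2.922 2.299
v -0.507 -4.538 2.001
v -1.26 -4.229 1.538
v -0.422 -3.844 1.378
v -0.38 -3.037 1.849
v -1.32 -4.423 2.451
v -1.278 -3.616 2.922
v 2.555 2.508 1.069
v 3.002 2.109 2.606
v 1.067 3.521 1.764
v 1.514 3.123 3.302
v 3.466 3.797 1.138
v 3.913 3.399 2.676
v 1.978 4.811 1.834
v 2.425 4.412 3.371
f 2 4 1
f 5 2 1
f 1 4 3
f 3 5 1
f 2 8 4
f 6 2 5
f 6 8 2
f 4 8 3
f 7 5 3
f 3 8 7
f 7 6 5
f 8 6 7
f 10 12 9
f 13 10 9
f 9 12 11
f 11 13 9
f 10 16 12
f 14 10 13
f 14 16 10
f 12 16 11
f 15 13 11
f 11 16 15
f 15 14 13
f 16 14 15
f 17 28 22
f 17 22 18
f 17 18 24
f 17 24 27
f 17 27 28
f 18 22 26
f 22 28 21
f 28 27 19
f 27 24 23
f 24 18 25
f 20 26 21
f 20 21 19
f 20 19 23
f 20 23 25
f 20 25 26
f 21 26 22
f 19 21 28
f 23 19 27
f 25 23 24
f 26 25 18
f 30 32 29
f 33 30 29
f 29 32 31
f 31 33 29
f 30 36 32
f 34 30 33
f 34 36 30
f 32 36 31
f 35 33 31
f 31 36 35
f 35 34 33
f 36 34 35



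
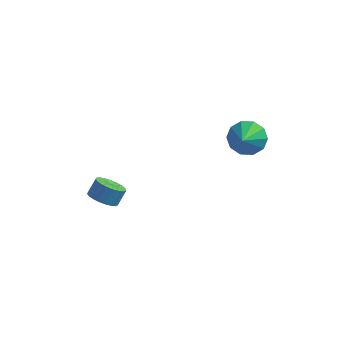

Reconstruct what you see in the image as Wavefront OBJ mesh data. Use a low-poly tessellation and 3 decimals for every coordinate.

v -3.264 0.772 -0.801
v -2.833 0.053 -0.474
v -2.545 0.609 0.368
v -2.976 1.328 0.041
v -2.565 0.219 -0.676
v -2.277 0.775 0.167
v -2.418 0.481 -0.899
v -2.13 1.037 -0.056
v -2.418 0.793 -1.105
v -2.129 1.349 -0.263
v -2.563 1.101 -1.259
v -2.274 1.658 -0.417
v -2.83 1.353 -1.334
v -2.541 1.909 -0.491
v -3.172 1.504 -1.316
v -2.883 2.06 -0.474
v -3.53 1.529 -1.21
v -3.241 2.085 -0.367
v -3.842 1.422 -1.033
v -3.553 1.978 -0.19
v -4.054 1.203 -0.815
v -3.765 1.76 0.027
v -4.13 0.91 -0.596
v -3.841 1.466 0.247
v -4.056 0.593 -0.412
v -3.767 1.149 0.431
v -3.845 0.306 -0.295
v -3.556 0.863 0.548
v -3.534 0.101 -0.266
v -3.245 0.657 0.577
v -3.176 0.011 -0.329
v -2.887 0.567 0.513
v 3.641 4.254 3.345
v 4.724 4.418 3.445
v 3.759 2.866 4.335
v 4.414 4.752 3.949
v 3.808 4.895 4.223
v 3.139 4.794 4.161
v 2.661 4.487 3.788
v 2.558 4.091 3.245
v 2.868 3.757 2.74
v 3.473 3.614 2.466
v 4.143 3.715 2.528
v 4.621 4.022 2.902
f 2 1 5
f 2 5 3
f 3 5 6
f 3 6 4
f 5 1 7
f 5 7 6
f 6 7 8
f 6 8 4
f 7 1 9
f 7 9 8
f 8 9 10
f 8 10 4
f 9 1 11
f 9 11 10
f 10 11 12
f 10 12 4
f 11 1 13
f 11 13 12
f 12 13 14
f 12 14 4
f 13 1 15
f 13 15 14
f 14 15 16
f 14 16 4
f 15 1 17
f 15 17 16
f 16 17 18
f 16 18 4
f 17 1 19
f 17 19 18
f 18 19 20
f 18 20 4
f 19 1 21
f 19 21 20
f 20 21 22
f 20 22 4
f 21 1 23
f 21 23 22
f 22 23 24
f 22 24 4
f 23 1 25
f 23 25 24
f 24 25 26
f 24 26 4
f 25 1 27
f 25 27 26
f 26 27 28
f 26 28 4
f 27 1 29
f 27 29 28
f 28 29 30
f 28 30 4
f 29 1 31
f 29 31 30
f 30 31 32
f 30 32 4
f 31 1 2
f 31 2 32
f 32 2 3
f 32 3 4
f 34 33 36
f 34 36 35
f 36 33 37
f 36 37 35
f 37 33 38
f 37 38 35
f 38 33 39
f 38 39 35
f 39 33 40
f 39 40 35
f 40 33 41
f 40 41 35
f 41 33 42
f 41 42 35
f 42 33 43
f 42 43 35
f 43 33 44
f 43 44 35
f 44 33 34
f 44 34 35



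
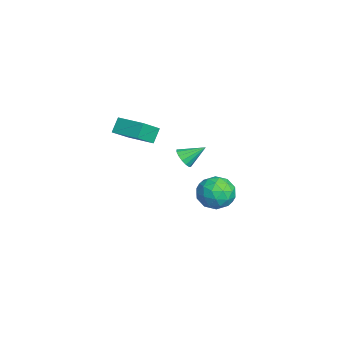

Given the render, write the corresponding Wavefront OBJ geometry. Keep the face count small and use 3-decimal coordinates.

v 1.178 -1.383 2.561
v 1.932 -2.227 3.386
v 0.706 -1.045 3.339
v 1.46 -1.889 4.163
v 2.32 -0.191 2.737
v 3.074 -1.035 3.561
v 1.848 0.147 3.514
v 2.602 -0.697 4.339
v 3.152 1.243 2.093
v 3.377 1.579 1.597
v 3.168 2.317 2.827
v 3.048 1.601 1.573
v 2.746 1.527 1.688
v 2.553 1.377 1.911
v 2.52 1.191 2.184
v 2.657 1.019 2.432
v 2.926 0.908 2.589
v 3.256 0.886 2.614
v 3.558 0.96 2.499
v 3.751 1.11 2.275
v 3.783 1.296 2.003
v 3.647 1.467 1.755
v -1.906 3.544 -3.744
v -0.926 4.117 -3.723
v -1.254 2.383 -2.477
v -0.274 2.956 -2.456
v -1.219 3.432 -2.043
v -1.622 4.149 -2.826
v -0.558 2.351 -3.374
v -0.961 3.068 -4.157
v -0.093 3.379 -3.495
v -0.501 4.048 -2.672
v -1.679 2.452 -3.528
v -2.087 3.121 -2.705
v -1.473 3.932 -3.845
v -0.707 2.568 -2.355
v -1.262 2.848 -2.113
v -0.686 3.185 -2.101
v -1.882 3.951 -3.318
v -1.306 4.288 -3.305
v -1.478 3.886 -2.318
v -0.874 2.212 -2.895
v -0.298 2.549 -2.882
v -1.494 3.315 -4.099
v -0.918 3.652 -4.087
v -0.702 2.614 -3.882
v -0.407 3.835 -3.698
v -0.024 3.153 -2.954
v -0.192 2.797 -3.493
v -0.428 3.219 -3.953
v -0.647 4.228 -3.215
v -0.264 3.546 -2.47
v -0.819 3.826 -2.228
v -1.056 4.248 -2.688
v -0.158 3.795 -3.081
v -1.916 2.954 -3.73
v -1.533 2.272 -2.985
v -1.124 2.252 -3.512
v -1.361 2.674 -3.972
v -2.156 3.347 -3.246
v -1.773 2.665 -2.502
v -1.752 3.281 -2.247
v -1.988 3.703 -2.707
v -2.022 2.705 -3.119
f 2 4 1
f 5 2 1
f 1 4 3
f 3 5 1
f 2 8 4
f 6 2 5
f 6 8 2
f 4 8 3
f 7 5 3
f 3 8 7
f 7 6 5
f 8 6 7
f 10 9 12
f 10 12 11
f 12 9 13
f 12 13 11
f 13 9 14
f 13 14 11
f 14 9 15
f 14 15 11
f 15 9 16
f 15 16 11
f 16 9 17
f 16 17 11
f 17 9 18
f 17 18 11
f 18 9 19
f 18 19 11
f 19 9 20
f 19 20 11
f 20 9 21
f 20 21 11
f 21 9 22
f 21 22 11
f 22 9 10
f 22 10 11
f 23 60 39
f 60 34 63
f 39 63 28
f 60 63 39
f 23 39 35
f 39 28 40
f 35 40 24
f 39 40 35
f 23 35 44
f 35 24 45
f 44 45 30
f 35 45 44
f 23 44 56
f 44 30 59
f 56 59 33
f 44 59 56
f 23 56 60
f 56 33 64
f 60 64 34
f 56 64 60
f 24 40 51
f 40 28 54
f 51 54 32
f 40 54 51
f 28 63 41
f 63 34 62
f 41 62 27
f 63 62 41
f 34 64 61
f 64 33 57
f 61 57 25
f 64 57 61
f 33 59 58
f 59 30 46
f 58 46 29
f 59 46 58
f 30 45 50
f 45 24 47
f 50 47 31
f 45 47 50
f 26 52 38
f 52 32 53
f 38 53 27
f 52 53 38
f 26 38 36
f 38 27 37
f 36 37 25
f 38 37 36
f 26 36 43
f 36 25 42
f 43 42 29
f 36 42 43
f 26 43 48
f 43 29 49
f 48 49 31
f 43 49 48
f 26 48 52
f 48 31 55
f 52 55 32
f 48 55 52
f 27 53 41
f 53 32 54
f 41 54 28
f 53 54 41
f 25 37 61
f 37 27 62
f 61 62 34
f 37 62 61
f 29 42 58
f 42 25 57
f 58 57 33
f 42 57 58
f 31 49 50
f 49 29 46
f 50 46 30
f 49 46 50
f 32 55 51
f 55 31 47
f 51 47 24
f 55 47 51



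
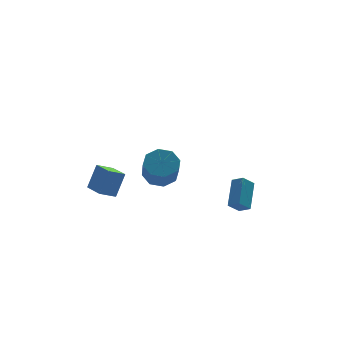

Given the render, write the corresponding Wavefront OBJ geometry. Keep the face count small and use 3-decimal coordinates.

v -2.934 -2.847 1.673
v -1.951 -3.104 1.763
v -2.382 -4.249 3.216
v -3.366 -3.993 3.127
v -2.139 -2.482 2.197
v -2.57 -3.627 3.65
v -2.792 -2.075 2.324
v -3.223 -3.22 3.777
v -3.529 -2.12 2.07
v -3.96 -3.265 3.524
v -3.918 -2.591 1.584
v -4.349 -3.736 3.037
v -3.73 -3.213 1.15
v -4.161 -4.358 2.603
v -3.077 -3.62 1.023
v -3.508 -4.765 2.476
v -2.34 -3.575 1.276
v -2.771 -4.72 2.73
v 1.663 -3.263 -2.275
v 2.065 -3.861 -1.882
v 0.924 -3.329 -1.62
v 1.325 -3.926 -1.227
v 2.555 -1.914 -1.133
v 2.956 -2.511 -0.74
v 1.815 -1.979 -0.478
v 2.217 -2.577 -0.085
v -4.352 2.722 -2.658
v -3.618 3.06 -1.128
v -4.454 4.369 -2.973
v -3.72 4.707 -1.443
v -3.34 2.693 -3.137
v -2.606 3.031 -1.607
v -3.442 4.34 -3.452
v -2.708 4.678 -1.922
f 2 1 5
f 2 5 3
f 3 5 6
f 3 6 4
f 5 1 7
f 5 7 6
f 6 7 8
f 6 8 4
f 7 1 9
f 7 9 8
f 8 9 10
f 8 10 4
f 9 1 11
f 9 11 10
f 10 11 12
f 10 12 4
f 11 1 13
f 11 13 12
f 12 13 14
f 12 14 4
f 13 1 15
f 13 15 14
f 14 15 16
f 14 16 4
f 15 1 17
f 15 17 16
f 16 17 18
f 16 18 4
f 17 1 2
f 17 2 18
f 18 2 3
f 18 3 4
f 20 22 19
f 23 20 19
f 19 22 21
f 21 23 19
f 20 26 22
f 24 20 23
f 24 26 20
f 22 26 21
f 25 23 21
f 21 26 25
f 25 24 23
f 26 24 25
f 28 30 27
f 31 28 27
f 27 30 29
f 29 31 27
f 28 34 30
f 32 28 31
f 32 34 28
f 30 34 29
f 33 31 29
f 29 34 33
f 33 32 31
f 34 32 33



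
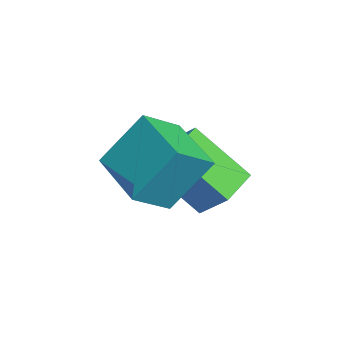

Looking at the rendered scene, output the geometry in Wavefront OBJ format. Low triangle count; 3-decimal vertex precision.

v 1.573 -2.92 -0.699
v 1.294 -4.133 0.602
v 0.559 -2.432 -0.461
v 0.281 -3.644 0.84
v 2.019 -2.316 -0.04
v 1.741 -3.528 1.261
v 1.006 -1.827 0.198
v 0.727 -3.04 1.499
v 1.852 -4.259 0.749
v 1.736 -3.35 2.037
v 3.218 -3.494 0.332
v 3.102 -2.586 1.62
v 2.438 -4.994 1.32
v 2.322 -4.086 2.608
v 3.804 -4.23 0.903
v 3.688 -3.321 2.191
f 2 4 1
f 5 2 1
f 1 4 3
f 3 5 1
f 2 8 4
f 6 2 5
f 6 8 2
f 4 8 3
f 7 5 3
f 3 8 7
f 7 6 5
f 8 6 7
f 10 12 9
f 13 10 9
f 9 12 11
f 11 13 9
f 10 16 12
f 14 10 13
f 14 16 10
f 12 16 11
f 15 13 11
f 11 16 15
f 15 14 13
f 16 14 15



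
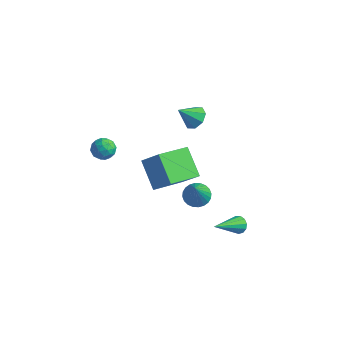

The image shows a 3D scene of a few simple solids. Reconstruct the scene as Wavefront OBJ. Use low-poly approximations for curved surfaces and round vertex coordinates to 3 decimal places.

v -3.627 -1.096 0.73
v -3.093 -1.382 1.129
v -3.867 -2.158 0.291
v -3.333 -2.444 0.69
v -3.933 -2.194 1.012
v -3.785 -1.538 1.284
v -3.175 -2.002 0.136
v -3.027 -1.346 0.408
v -2.814 -1.942 0.762
v -3.282 -2.06 1.304
v -3.678 -1.48 0.116
v -4.146 -1.598 0.658
v -3.339 -1.146 0.968
v -3.621 -2.394 0.452
v -3.973 -2.247 0.641
v -3.659 -2.415 0.876
v -3.746 -1.237 1.059
v -3.432 -1.405 1.294
v -3.925 -1.883 1.225
v -3.528 -2.135 0.126
v -3.214 -2.303 0.361
v -3.301 -1.125 0.544
v -2.987 -1.293 0.779
v -3.035 -1.657 0.195
v -2.861 -1.643 0.987
v -3.002 -2.267 0.729
v -2.909 -2.007 0.404
v -2.822 -1.622 0.563
v -3.136 -1.712 1.306
v -3.277 -2.337 1.047
v -3.63 -2.19 1.237
v -3.543 -1.804 1.396
v -2.972 -2.042 1.09
v -3.683 -1.203 0.373
v -3.824 -1.828 0.114
v -3.417 -1.736 0.024
v -3.33 -1.35 0.183
v -3.958 -1.273 0.691
v -4.099 -1.897 0.433
v -4.138 -1.918 0.857
v -4.051 -1.533 1.016
v -3.988 -1.498 0.33
v 0.039 1.672 -3.767
v 0.749 1.985 -3.854
v 0.701 0.668 -1.973
v 0.611 2.197 -3.684
v 0.386 2.329 -3.527
v 0.108 2.361 -3.407
v -0.18 2.288 -3.342
v -0.435 2.121 -3.341
v -0.617 1.887 -3.405
v -0.7 1.619 -3.525
v -0.67 1.36 -3.681
v -0.532 1.148 -3.85
v -0.307 1.016 -4.007
v -0.029 0.984 -4.127
v 0.259 1.056 -4.193
v 0.514 1.223 -4.193
v 0.696 1.458 -4.129
v 0.779 1.725 -4.01
v 1.799 -4.05 2.226
v 0.551 -3.463 3.398
v 2.186 -2.264 1.743
v 0.938 -1.677 2.915
v 2.862 -3.983 3.325
v 1.614 -3.396 4.497
v 3.249 -2.197 2.842
v 2.001 -1.61 4.014
v -1.267 3.112 1.127
v -0.728 3.354 1.621
v -1.773 2.308 2.073
v -1.216 3.684 1.64
v -1.734 3.678 1.358
v -1.978 3.341 0.941
v -1.805 2.869 0.633
v -1.317 2.539 0.614
v -0.799 2.545 0.896
v -0.556 2.882 1.313
v 3.824 0.354 -2.916
v 4.277 0.461 -2.623
v 3.556 -1.374 -1.864
v 4.041 0.591 -2.47
v 3.737 0.646 -2.458
v 3.459 0.608 -2.591
v 3.298 0.489 -2.827
v 3.303 0.327 -3.092
v 3.474 0.174 -3.3
v 3.756 0.078 -3.386
v 4.059 0.069 -3.323
v 4.288 0.151 -3.131
v 4.369 0.297 -2.87
f 1 38 17
f 38 12 41
f 17 41 6
f 38 41 17
f 1 17 13
f 17 6 18
f 13 18 2
f 17 18 13
f 1 13 22
f 13 2 23
f 22 23 8
f 13 23 22
f 1 22 34
f 22 8 37
f 34 37 11
f 22 37 34
f 1 34 38
f 34 11 42
f 38 42 12
f 34 42 38
f 2 18 29
f 18 6 32
f 29 32 10
f 18 32 29
f 6 41 19
f 41 12 40
f 19 40 5
f 41 40 19
f 12 42 39
f 42 11 35
f 39 35 3
f 42 35 39
f 11 37 36
f 37 8 24
f 36 24 7
f 37 24 36
f 8 23 28
f 23 2 25
f 28 25 9
f 23 25 28
f 4 30 16
f 30 10 31
f 16 31 5
f 30 31 16
f 4 16 14
f 16 5 15
f 14 15 3
f 16 15 14
f 4 14 21
f 14 3 20
f 21 20 7
f 14 20 21
f 4 21 26
f 21 7 27
f 26 27 9
f 21 27 26
f 4 26 30
f 26 9 33
f 30 33 10
f 26 33 30
f 5 31 19
f 31 10 32
f 19 32 6
f 31 32 19
f 3 15 39
f 15 5 40
f 39 40 12
f 15 40 39
f 7 20 36
f 20 3 35
f 36 35 11
f 20 35 36
f 9 27 28
f 27 7 24
f 28 24 8
f 27 24 28
f 10 33 29
f 33 9 25
f 29 25 2
f 33 25 29
f 44 43 46
f 44 46 45
f 46 43 47
f 46 47 45
f 47 43 48
f 47 48 45
f 48 43 49
f 48 49 45
f 49 43 50
f 49 50 45
f 50 43 51
f 50 51 45
f 51 43 52
f 51 52 45
f 52 43 53
f 52 53 45
f 53 43 54
f 53 54 45
f 54 43 55
f 54 55 45
f 55 43 56
f 55 56 45
f 56 43 57
f 56 57 45
f 57 43 58
f 57 58 45
f 58 43 59
f 58 59 45
f 59 43 60
f 59 60 45
f 60 43 44
f 60 44 45
f 62 64 61
f 65 62 61
f 61 64 63
f 63 65 61
f 62 68 64
f 66 62 65
f 66 68 62
f 64 68 63
f 67 65 63
f 63 68 67
f 67 66 65
f 68 66 67
f 70 69 72
f 70 72 71
f 72 69 73
f 72 73 71
f 73 69 74
f 73 74 71
f 74 69 75
f 74 75 71
f 75 69 76
f 75 76 71
f 76 69 77
f 76 77 71
f 77 69 78
f 77 78 71
f 78 69 70
f 78 70 71
f 80 79 82
f 80 82 81
f 82 79 83
f 82 83 81
f 83 79 84
f 83 84 81
f 84 79 85
f 84 85 81
f 85 79 86
f 85 86 81
f 86 79 87
f 86 87 81
f 87 79 88
f 87 88 81
f 88 79 89
f 88 89 81
f 89 79 90
f 89 90 81
f 90 79 91
f 90 91 81
f 91 79 80
f 91 80 81

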